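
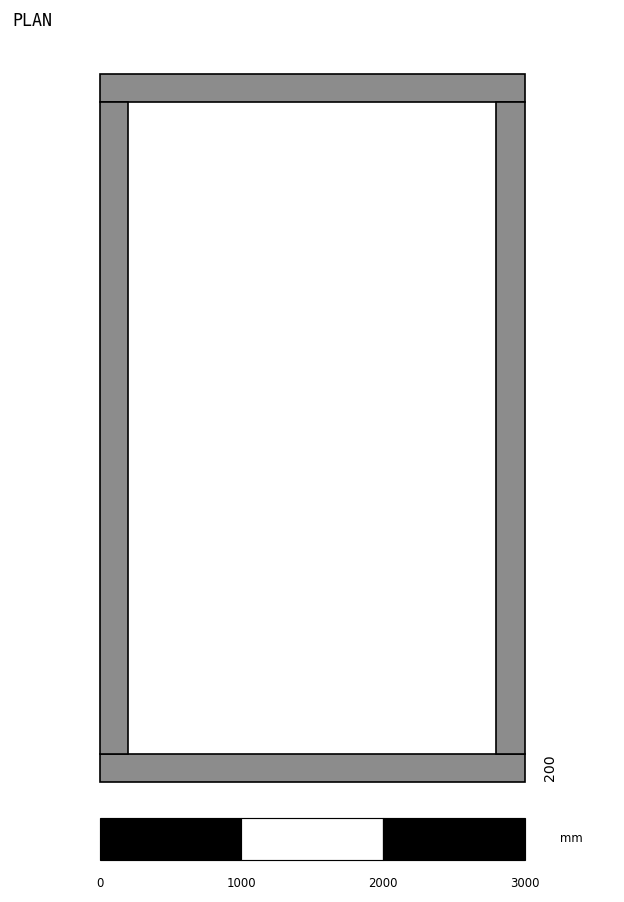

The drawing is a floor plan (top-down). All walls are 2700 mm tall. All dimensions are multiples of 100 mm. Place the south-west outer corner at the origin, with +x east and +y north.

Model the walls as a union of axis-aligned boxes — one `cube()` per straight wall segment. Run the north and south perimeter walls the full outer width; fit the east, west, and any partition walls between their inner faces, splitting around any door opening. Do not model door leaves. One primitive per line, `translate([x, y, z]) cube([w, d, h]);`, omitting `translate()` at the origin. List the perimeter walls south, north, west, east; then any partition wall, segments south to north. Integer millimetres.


cube([3000, 200, 2700]);
translate([0, 4800, 0]) cube([3000, 200, 2700]);
translate([0, 200, 0]) cube([200, 4600, 2700]);
translate([2800, 200, 0]) cube([200, 4600, 2700]);


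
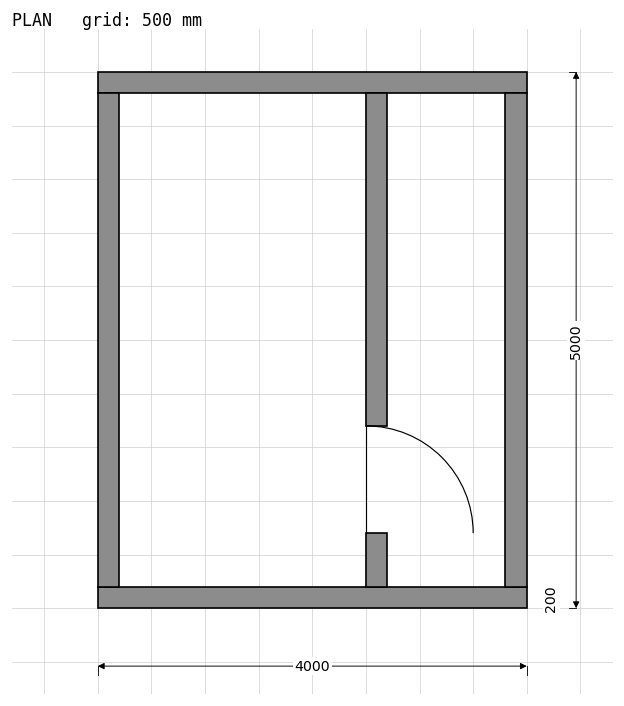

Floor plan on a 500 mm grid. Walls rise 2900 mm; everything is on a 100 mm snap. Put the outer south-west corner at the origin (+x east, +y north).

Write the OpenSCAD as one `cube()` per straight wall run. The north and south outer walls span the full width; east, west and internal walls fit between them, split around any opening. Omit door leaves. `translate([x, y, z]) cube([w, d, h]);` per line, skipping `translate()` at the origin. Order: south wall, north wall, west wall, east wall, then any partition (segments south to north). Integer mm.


cube([4000, 200, 2900]);
translate([0, 4800, 0]) cube([4000, 200, 2900]);
translate([0, 200, 0]) cube([200, 4600, 2900]);
translate([3800, 200, 0]) cube([200, 4600, 2900]);
translate([2500, 200, 0]) cube([200, 500, 2900]);
translate([2500, 1700, 0]) cube([200, 3100, 2900]);


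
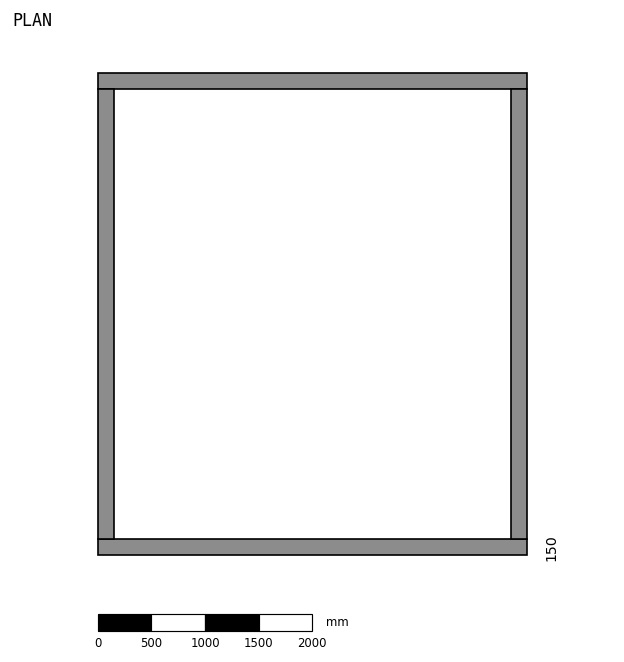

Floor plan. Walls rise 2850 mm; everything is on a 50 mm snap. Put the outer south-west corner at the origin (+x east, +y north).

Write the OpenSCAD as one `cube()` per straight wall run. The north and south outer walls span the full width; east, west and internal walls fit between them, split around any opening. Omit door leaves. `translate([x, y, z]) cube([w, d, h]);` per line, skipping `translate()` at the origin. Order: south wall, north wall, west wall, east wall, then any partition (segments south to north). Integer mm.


cube([4000, 150, 2850]);
translate([0, 4350, 0]) cube([4000, 150, 2850]);
translate([0, 150, 0]) cube([150, 4200, 2850]);
translate([3850, 150, 0]) cube([150, 4200, 2850]);


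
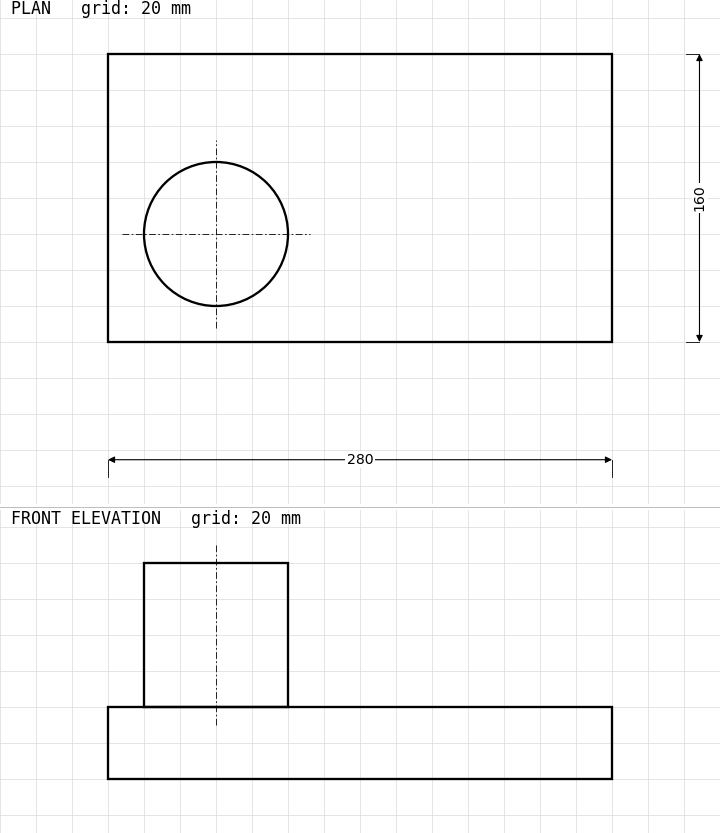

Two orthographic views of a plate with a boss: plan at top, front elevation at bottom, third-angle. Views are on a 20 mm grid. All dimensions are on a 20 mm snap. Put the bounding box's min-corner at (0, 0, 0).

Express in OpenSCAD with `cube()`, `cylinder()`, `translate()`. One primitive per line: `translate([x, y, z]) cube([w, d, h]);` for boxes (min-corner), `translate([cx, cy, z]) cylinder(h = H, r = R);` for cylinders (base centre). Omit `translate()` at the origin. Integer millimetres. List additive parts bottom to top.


cube([280, 160, 40]);
translate([60, 60, 40]) cylinder(h = 80, r = 40);


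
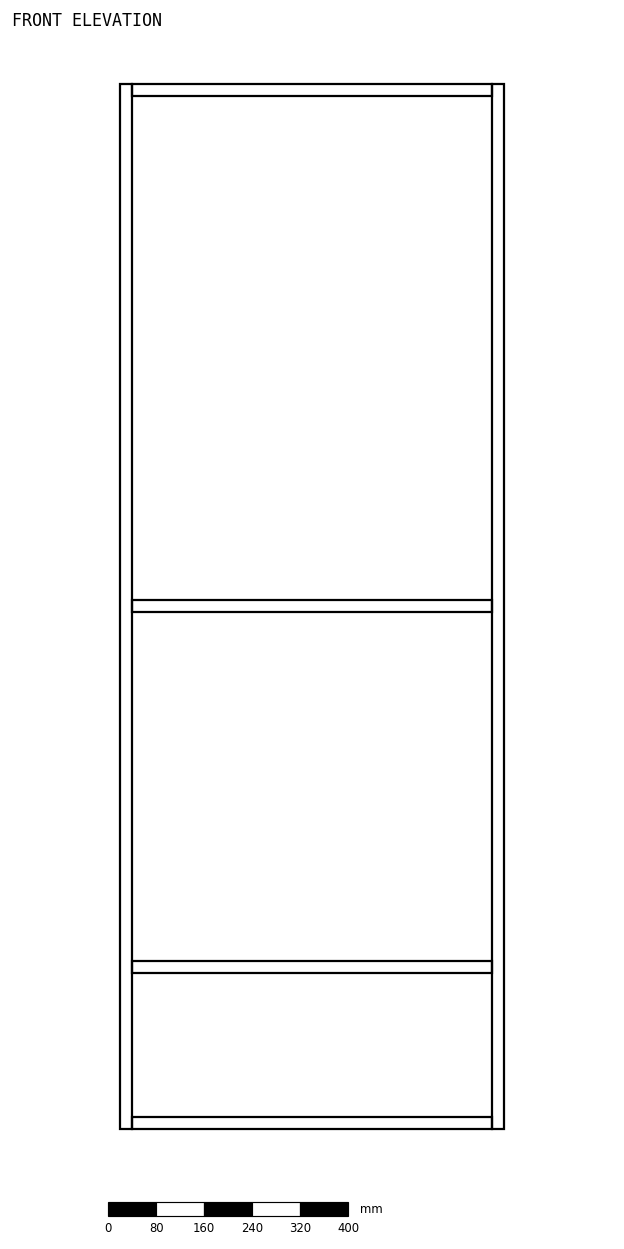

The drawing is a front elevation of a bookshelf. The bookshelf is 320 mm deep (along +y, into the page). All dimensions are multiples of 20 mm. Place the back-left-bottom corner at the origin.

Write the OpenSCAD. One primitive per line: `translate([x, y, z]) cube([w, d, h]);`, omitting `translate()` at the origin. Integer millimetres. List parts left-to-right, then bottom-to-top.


cube([20, 320, 1740]);
translate([20, 0, 0]) cube([600, 320, 20]);
translate([20, 0, 260]) cube([600, 320, 20]);
translate([20, 0, 860]) cube([600, 320, 20]);
translate([20, 0, 1720]) cube([600, 320, 20]);
translate([620, 0, 0]) cube([20, 320, 1740]);


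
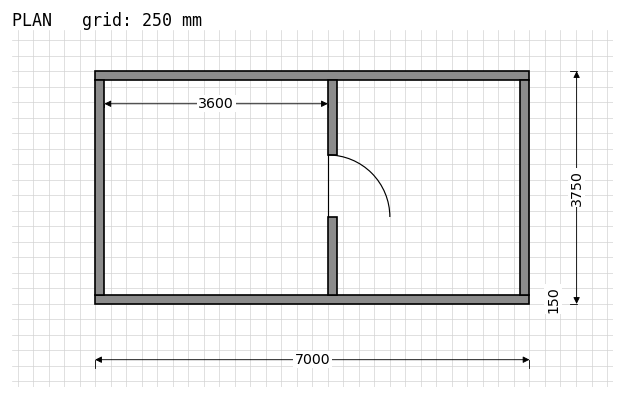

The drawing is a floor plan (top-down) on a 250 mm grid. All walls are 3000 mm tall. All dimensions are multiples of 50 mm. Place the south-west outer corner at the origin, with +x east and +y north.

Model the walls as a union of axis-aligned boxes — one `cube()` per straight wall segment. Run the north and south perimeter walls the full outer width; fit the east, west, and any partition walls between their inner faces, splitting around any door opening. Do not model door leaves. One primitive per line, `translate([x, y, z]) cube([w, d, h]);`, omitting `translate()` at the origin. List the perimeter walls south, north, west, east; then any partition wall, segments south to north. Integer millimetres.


cube([7000, 150, 3000]);
translate([0, 3600, 0]) cube([7000, 150, 3000]);
translate([0, 150, 0]) cube([150, 3450, 3000]);
translate([6850, 150, 0]) cube([150, 3450, 3000]);
translate([3750, 150, 0]) cube([150, 1250, 3000]);
translate([3750, 2400, 0]) cube([150, 1200, 3000]);


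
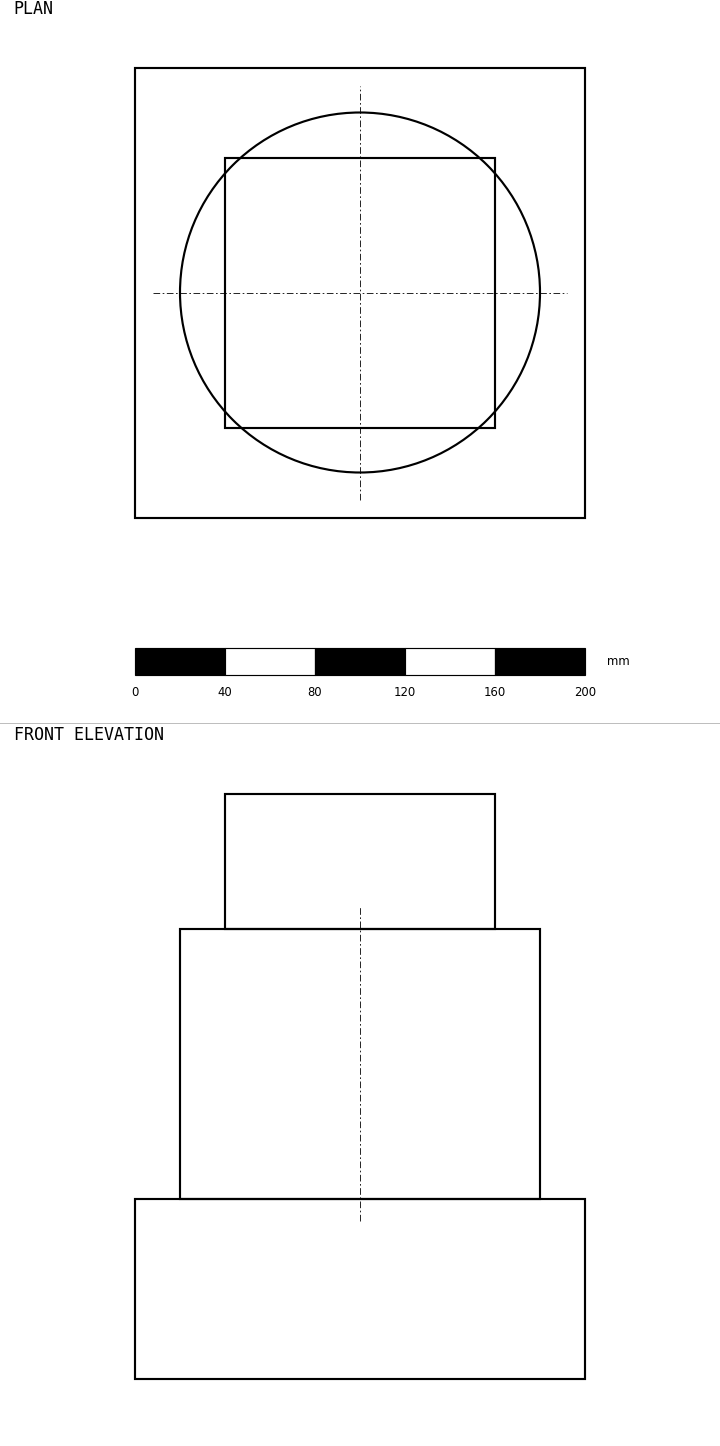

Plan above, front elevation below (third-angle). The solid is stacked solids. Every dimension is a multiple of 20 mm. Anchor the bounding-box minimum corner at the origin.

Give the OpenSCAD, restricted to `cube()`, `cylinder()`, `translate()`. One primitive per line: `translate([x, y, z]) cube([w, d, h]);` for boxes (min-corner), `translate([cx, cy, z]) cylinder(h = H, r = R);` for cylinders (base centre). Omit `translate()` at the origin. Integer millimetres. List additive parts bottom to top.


cube([200, 200, 80]);
translate([100, 100, 80]) cylinder(h = 120, r = 80);
translate([40, 40, 200]) cube([120, 120, 60]);


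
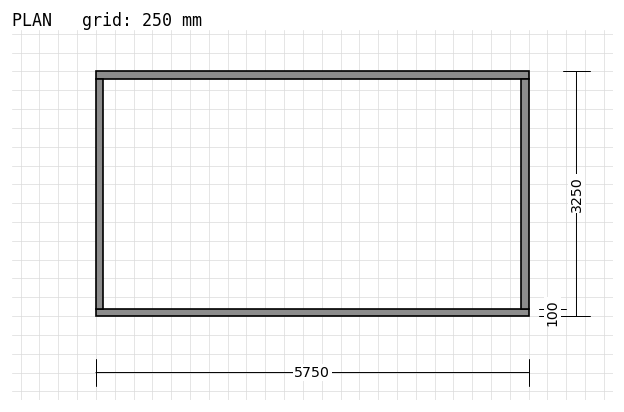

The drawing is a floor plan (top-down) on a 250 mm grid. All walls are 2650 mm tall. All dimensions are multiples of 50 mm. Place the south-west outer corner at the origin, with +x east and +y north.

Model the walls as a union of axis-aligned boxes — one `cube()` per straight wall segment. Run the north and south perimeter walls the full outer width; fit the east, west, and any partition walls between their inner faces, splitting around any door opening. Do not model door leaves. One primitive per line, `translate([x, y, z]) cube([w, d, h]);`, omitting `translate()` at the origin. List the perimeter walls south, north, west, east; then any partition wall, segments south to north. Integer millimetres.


cube([5750, 100, 2650]);
translate([0, 3150, 0]) cube([5750, 100, 2650]);
translate([0, 100, 0]) cube([100, 3050, 2650]);
translate([5650, 100, 0]) cube([100, 3050, 2650]);


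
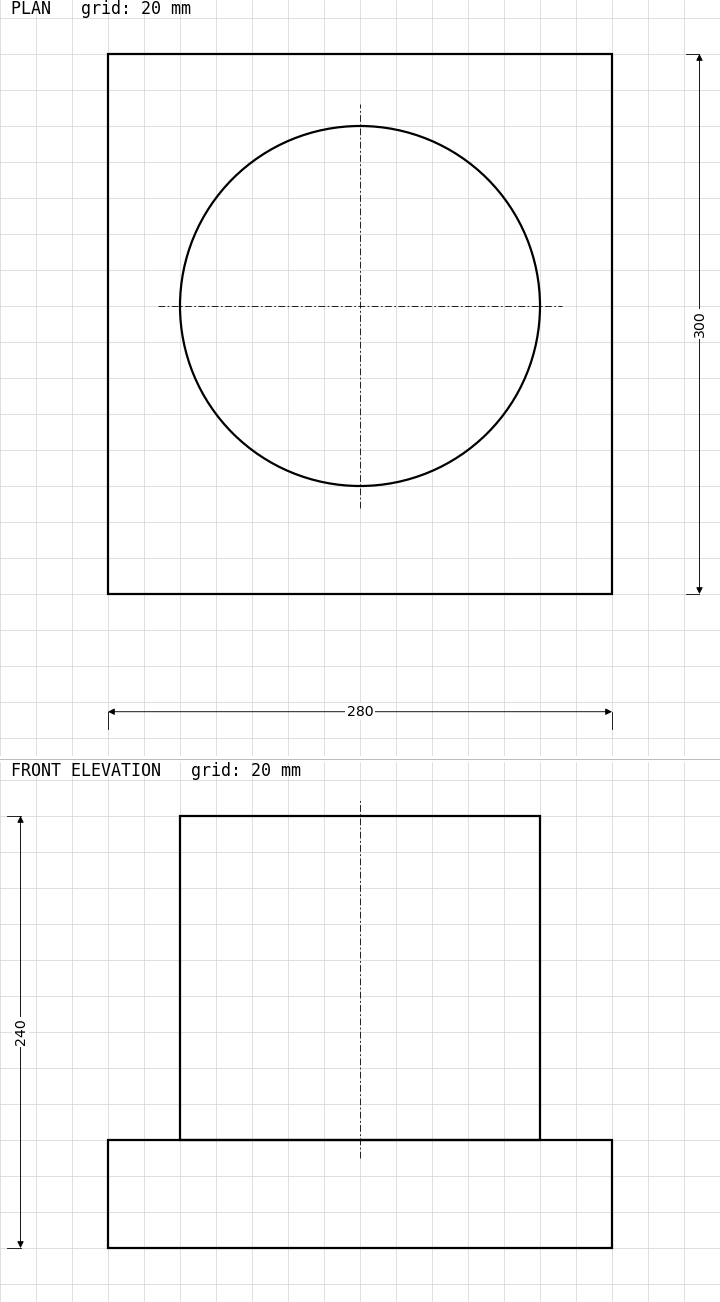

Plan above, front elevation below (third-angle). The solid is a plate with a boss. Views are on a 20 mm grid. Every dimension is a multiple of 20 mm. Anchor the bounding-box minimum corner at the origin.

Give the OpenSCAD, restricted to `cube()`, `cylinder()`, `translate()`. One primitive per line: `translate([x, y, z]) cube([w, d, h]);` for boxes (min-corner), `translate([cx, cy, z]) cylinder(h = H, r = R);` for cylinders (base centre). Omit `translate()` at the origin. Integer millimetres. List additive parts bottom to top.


cube([280, 300, 60]);
translate([140, 160, 60]) cylinder(h = 180, r = 100);


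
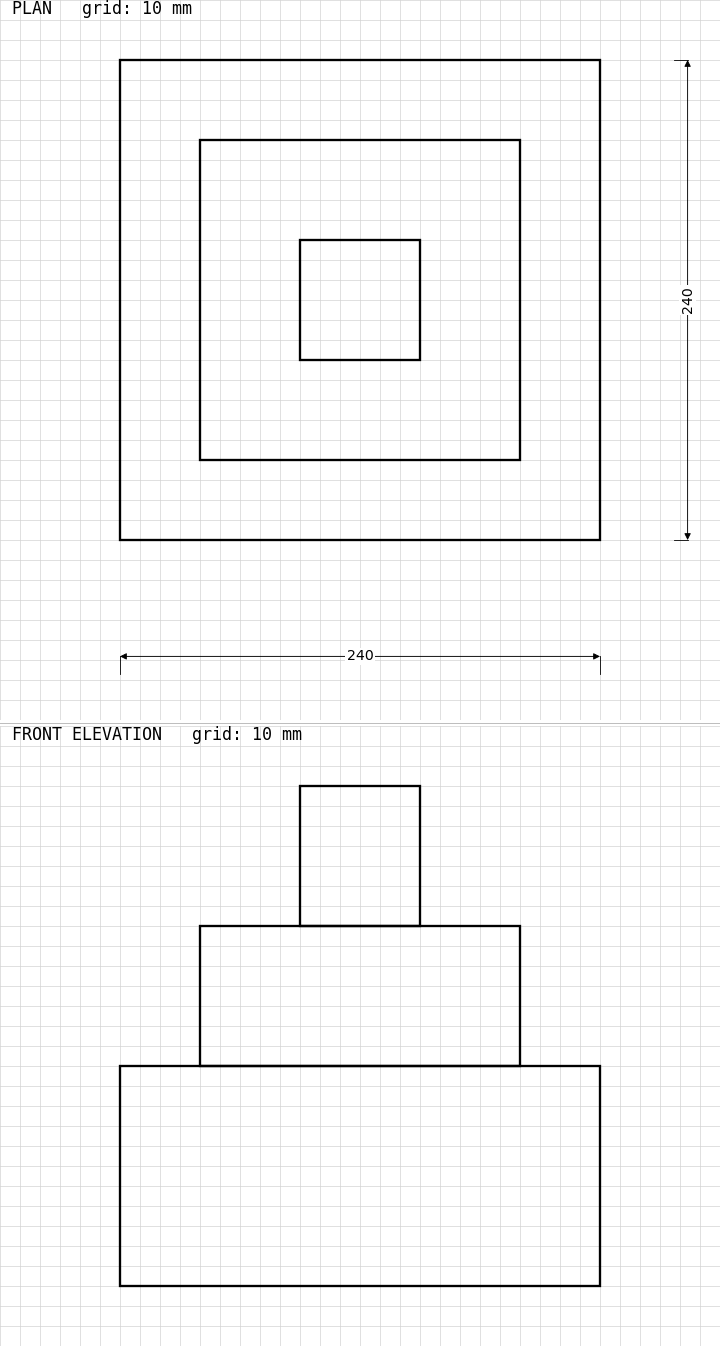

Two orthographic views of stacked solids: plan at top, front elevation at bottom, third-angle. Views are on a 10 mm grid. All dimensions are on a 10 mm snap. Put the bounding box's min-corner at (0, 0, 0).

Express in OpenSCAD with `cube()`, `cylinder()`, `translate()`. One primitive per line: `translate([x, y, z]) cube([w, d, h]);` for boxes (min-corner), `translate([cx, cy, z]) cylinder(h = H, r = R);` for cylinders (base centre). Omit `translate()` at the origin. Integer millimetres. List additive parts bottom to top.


cube([240, 240, 110]);
translate([40, 40, 110]) cube([160, 160, 70]);
translate([90, 90, 180]) cube([60, 60, 70]);


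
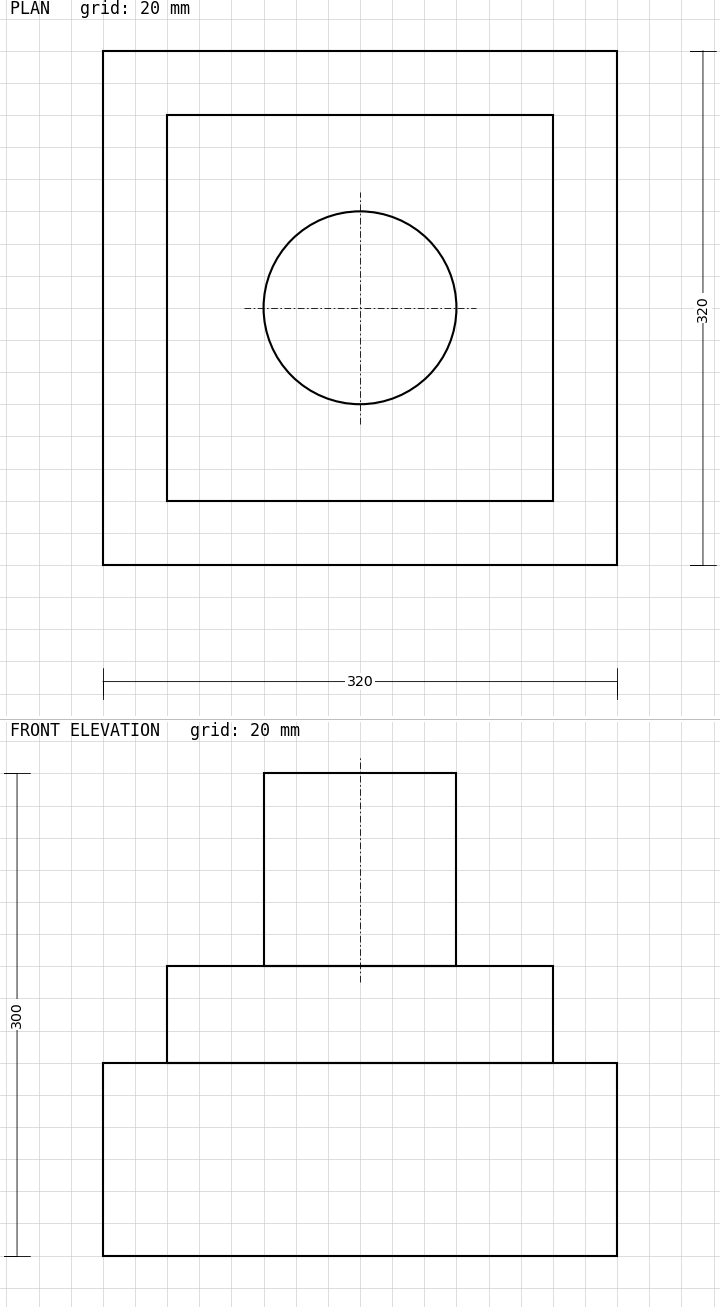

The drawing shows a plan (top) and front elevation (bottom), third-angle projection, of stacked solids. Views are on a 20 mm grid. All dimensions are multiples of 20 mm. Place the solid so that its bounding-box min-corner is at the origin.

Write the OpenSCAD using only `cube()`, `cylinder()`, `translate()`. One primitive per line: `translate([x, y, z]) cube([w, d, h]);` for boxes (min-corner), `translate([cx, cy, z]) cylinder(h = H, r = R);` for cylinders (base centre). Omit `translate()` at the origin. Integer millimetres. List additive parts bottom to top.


cube([320, 320, 120]);
translate([40, 40, 120]) cube([240, 240, 60]);
translate([160, 160, 180]) cylinder(h = 120, r = 60);


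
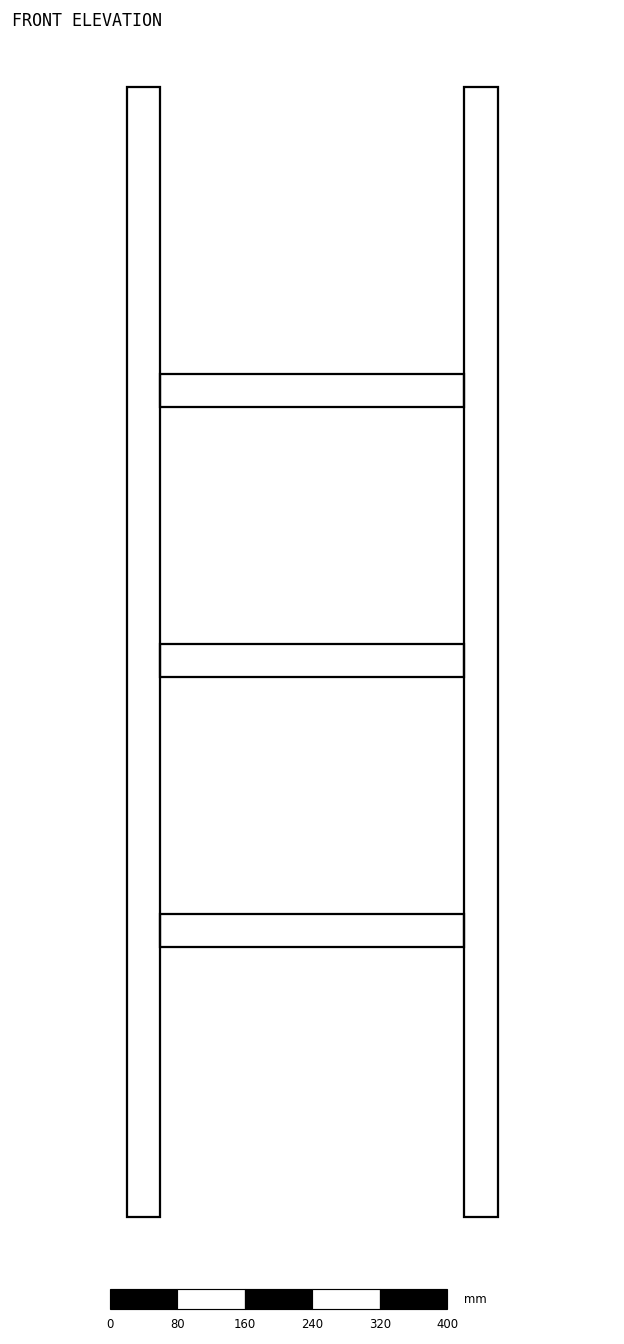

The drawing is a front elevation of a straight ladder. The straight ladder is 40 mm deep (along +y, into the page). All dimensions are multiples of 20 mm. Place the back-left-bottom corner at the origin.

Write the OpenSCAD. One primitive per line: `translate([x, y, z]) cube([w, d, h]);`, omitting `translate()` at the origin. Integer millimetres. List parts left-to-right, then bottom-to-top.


cube([40, 40, 1340]);
translate([40, 0, 320]) cube([360, 40, 40]);
translate([40, 0, 640]) cube([360, 40, 40]);
translate([40, 0, 960]) cube([360, 40, 40]);
translate([400, 0, 0]) cube([40, 40, 1340]);


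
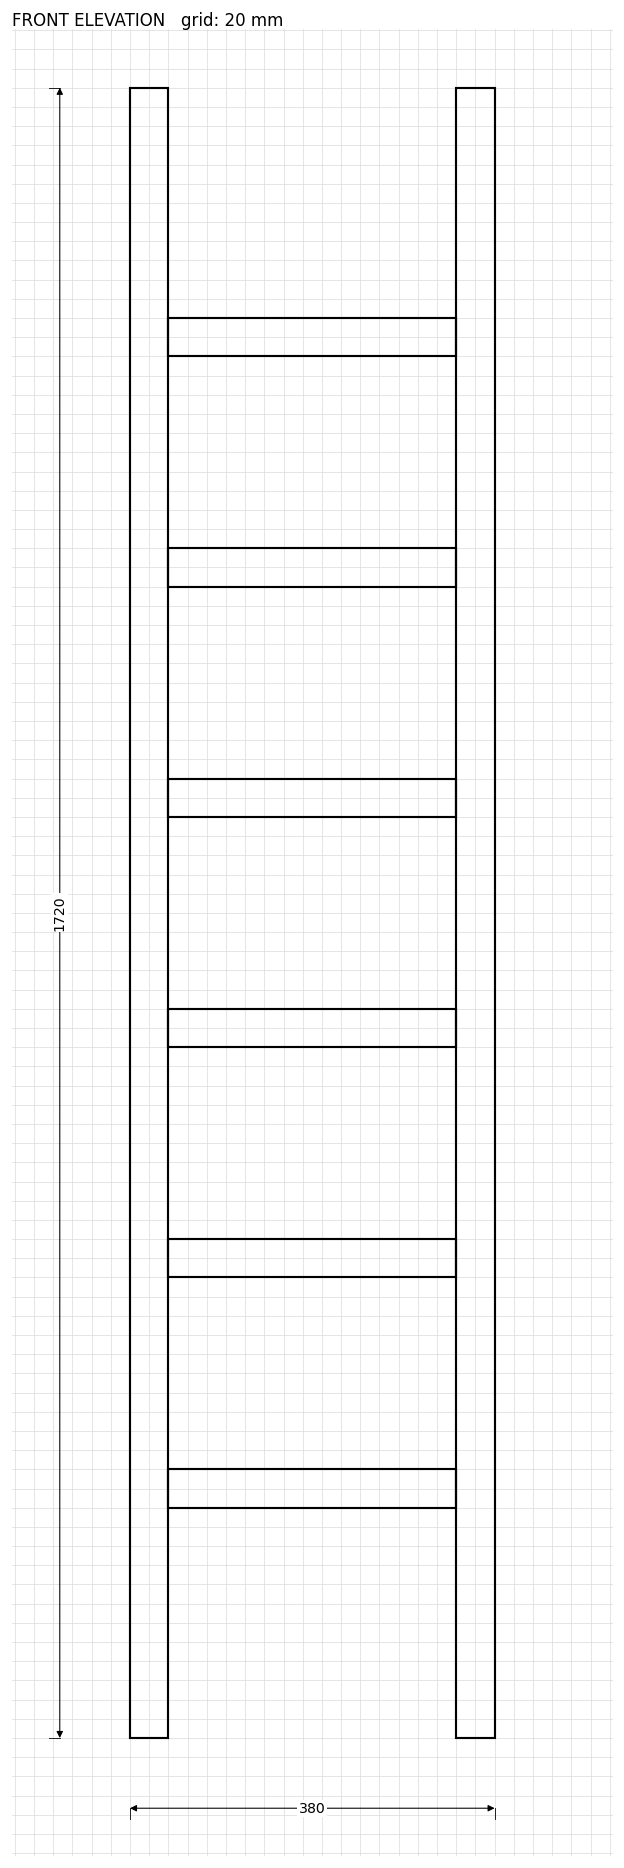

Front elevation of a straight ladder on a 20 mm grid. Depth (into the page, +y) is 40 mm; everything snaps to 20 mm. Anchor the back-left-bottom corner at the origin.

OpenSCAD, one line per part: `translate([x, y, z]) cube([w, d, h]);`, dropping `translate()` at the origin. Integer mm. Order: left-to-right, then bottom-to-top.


cube([40, 40, 1720]);
translate([40, 0, 240]) cube([300, 40, 40]);
translate([40, 0, 480]) cube([300, 40, 40]);
translate([40, 0, 720]) cube([300, 40, 40]);
translate([40, 0, 960]) cube([300, 40, 40]);
translate([40, 0, 1200]) cube([300, 40, 40]);
translate([40, 0, 1440]) cube([300, 40, 40]);
translate([340, 0, 0]) cube([40, 40, 1720]);


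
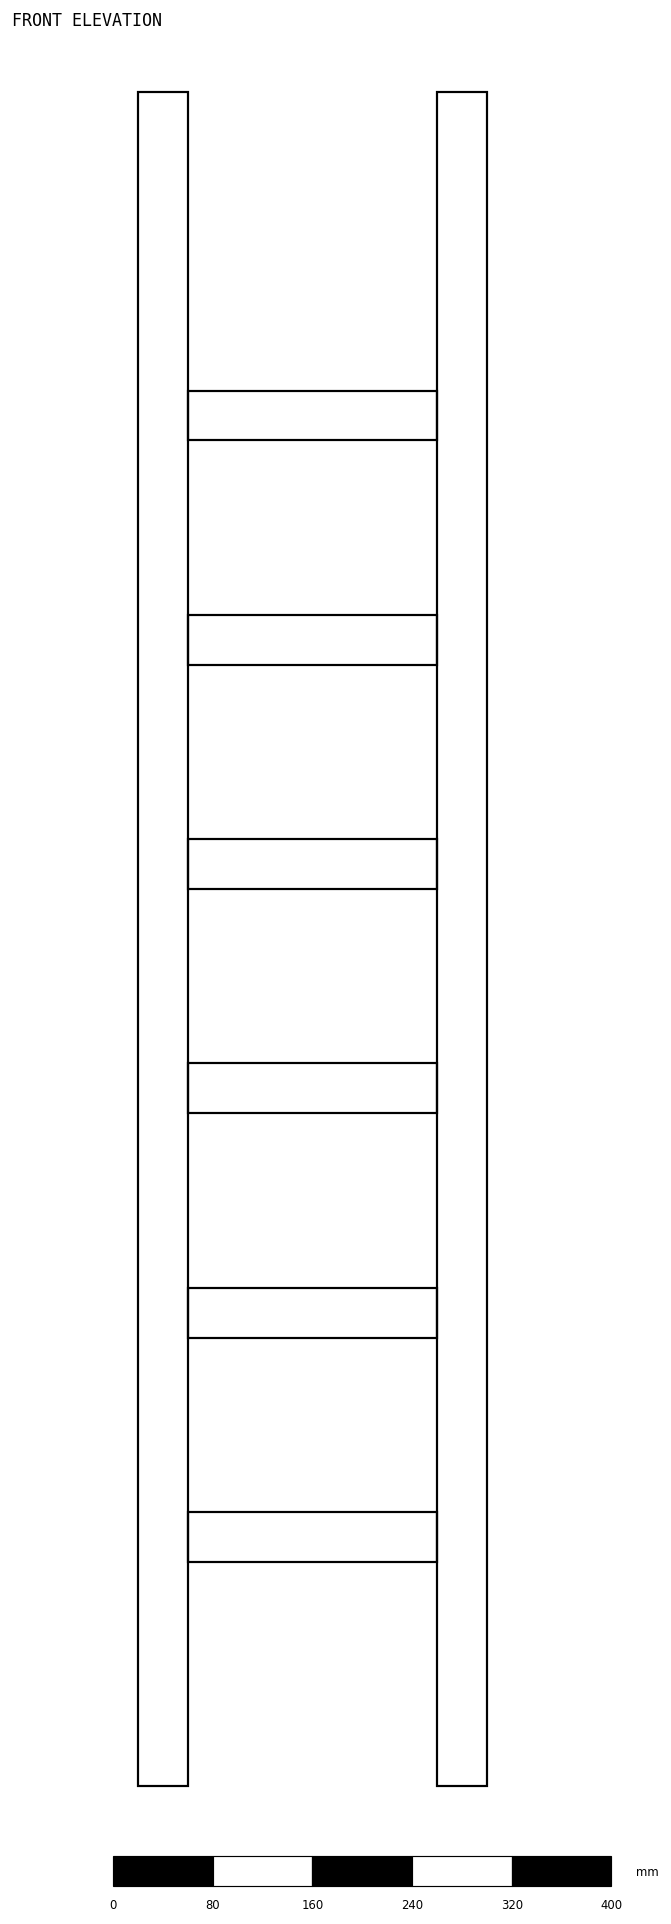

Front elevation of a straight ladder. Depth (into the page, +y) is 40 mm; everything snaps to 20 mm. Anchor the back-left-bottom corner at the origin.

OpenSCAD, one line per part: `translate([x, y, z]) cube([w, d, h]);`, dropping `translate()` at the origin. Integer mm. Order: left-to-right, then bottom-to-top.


cube([40, 40, 1360]);
translate([40, 0, 180]) cube([200, 40, 40]);
translate([40, 0, 360]) cube([200, 40, 40]);
translate([40, 0, 540]) cube([200, 40, 40]);
translate([40, 0, 720]) cube([200, 40, 40]);
translate([40, 0, 900]) cube([200, 40, 40]);
translate([40, 0, 1080]) cube([200, 40, 40]);
translate([240, 0, 0]) cube([40, 40, 1360]);


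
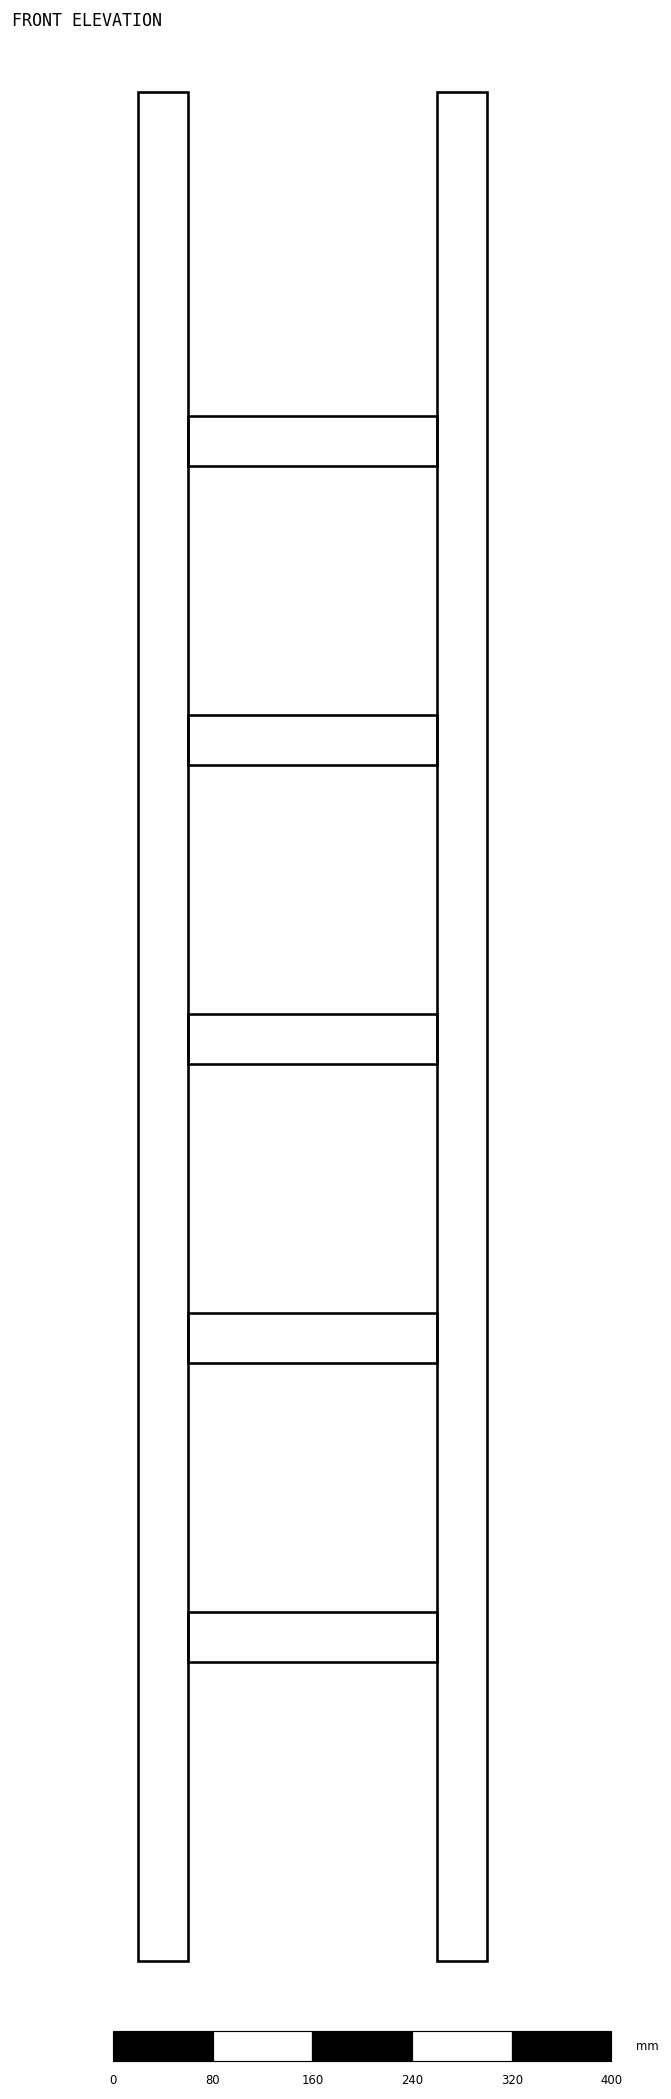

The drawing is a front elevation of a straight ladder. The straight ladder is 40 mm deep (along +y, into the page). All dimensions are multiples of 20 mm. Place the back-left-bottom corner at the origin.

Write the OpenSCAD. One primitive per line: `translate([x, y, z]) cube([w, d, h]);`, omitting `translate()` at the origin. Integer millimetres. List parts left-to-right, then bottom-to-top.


cube([40, 40, 1500]);
translate([40, 0, 240]) cube([200, 40, 40]);
translate([40, 0, 480]) cube([200, 40, 40]);
translate([40, 0, 720]) cube([200, 40, 40]);
translate([40, 0, 960]) cube([200, 40, 40]);
translate([40, 0, 1200]) cube([200, 40, 40]);
translate([240, 0, 0]) cube([40, 40, 1500]);


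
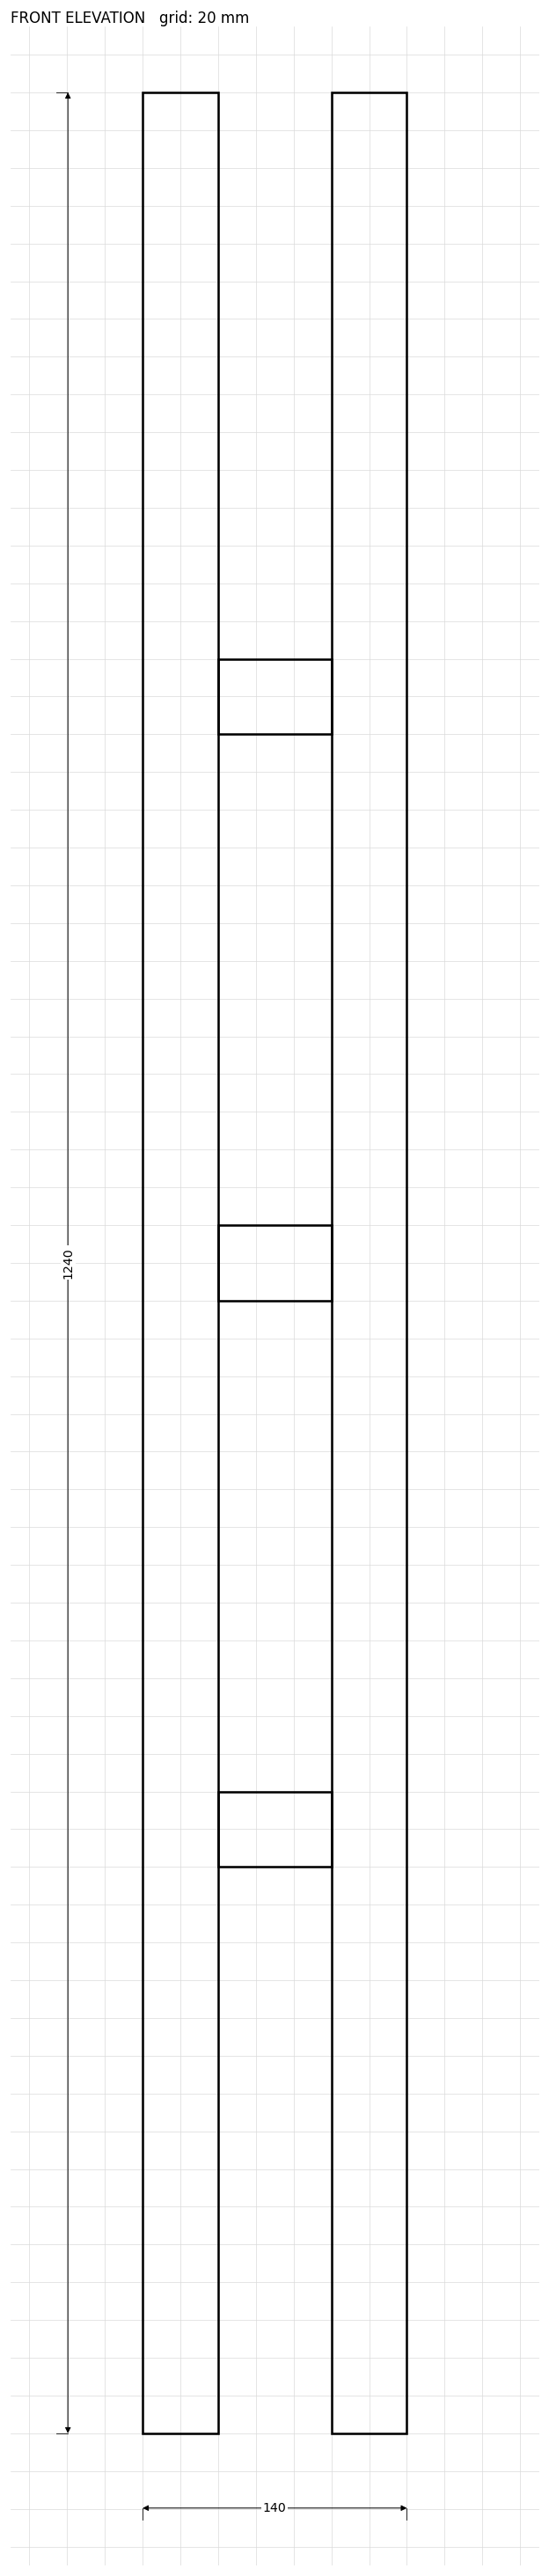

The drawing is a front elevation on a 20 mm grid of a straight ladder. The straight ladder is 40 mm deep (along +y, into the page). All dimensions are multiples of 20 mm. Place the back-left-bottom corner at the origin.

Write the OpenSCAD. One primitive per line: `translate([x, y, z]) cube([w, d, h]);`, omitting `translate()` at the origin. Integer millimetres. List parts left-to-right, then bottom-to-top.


cube([40, 40, 1240]);
translate([40, 0, 300]) cube([60, 40, 40]);
translate([40, 0, 600]) cube([60, 40, 40]);
translate([40, 0, 900]) cube([60, 40, 40]);
translate([100, 0, 0]) cube([40, 40, 1240]);


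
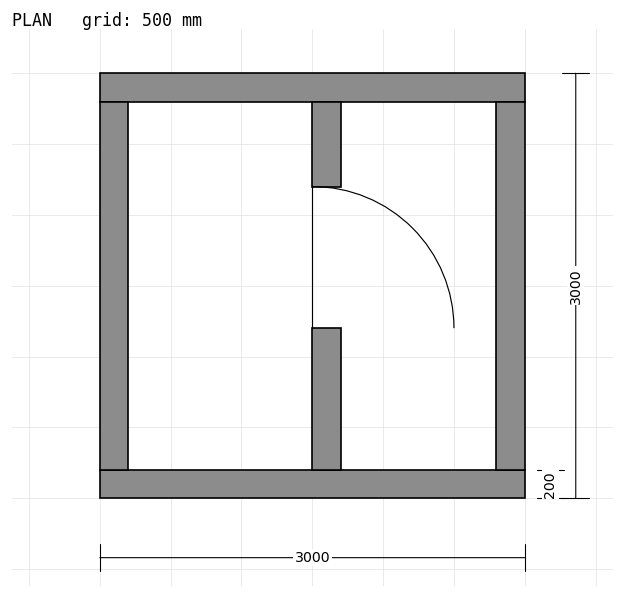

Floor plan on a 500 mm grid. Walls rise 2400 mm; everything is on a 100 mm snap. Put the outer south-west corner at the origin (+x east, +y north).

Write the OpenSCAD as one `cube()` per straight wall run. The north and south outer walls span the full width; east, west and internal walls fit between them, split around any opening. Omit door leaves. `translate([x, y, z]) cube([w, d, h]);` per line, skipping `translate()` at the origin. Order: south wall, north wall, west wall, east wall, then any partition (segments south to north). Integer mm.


cube([3000, 200, 2400]);
translate([0, 2800, 0]) cube([3000, 200, 2400]);
translate([0, 200, 0]) cube([200, 2600, 2400]);
translate([2800, 200, 0]) cube([200, 2600, 2400]);
translate([1500, 200, 0]) cube([200, 1000, 2400]);
translate([1500, 2200, 0]) cube([200, 600, 2400]);


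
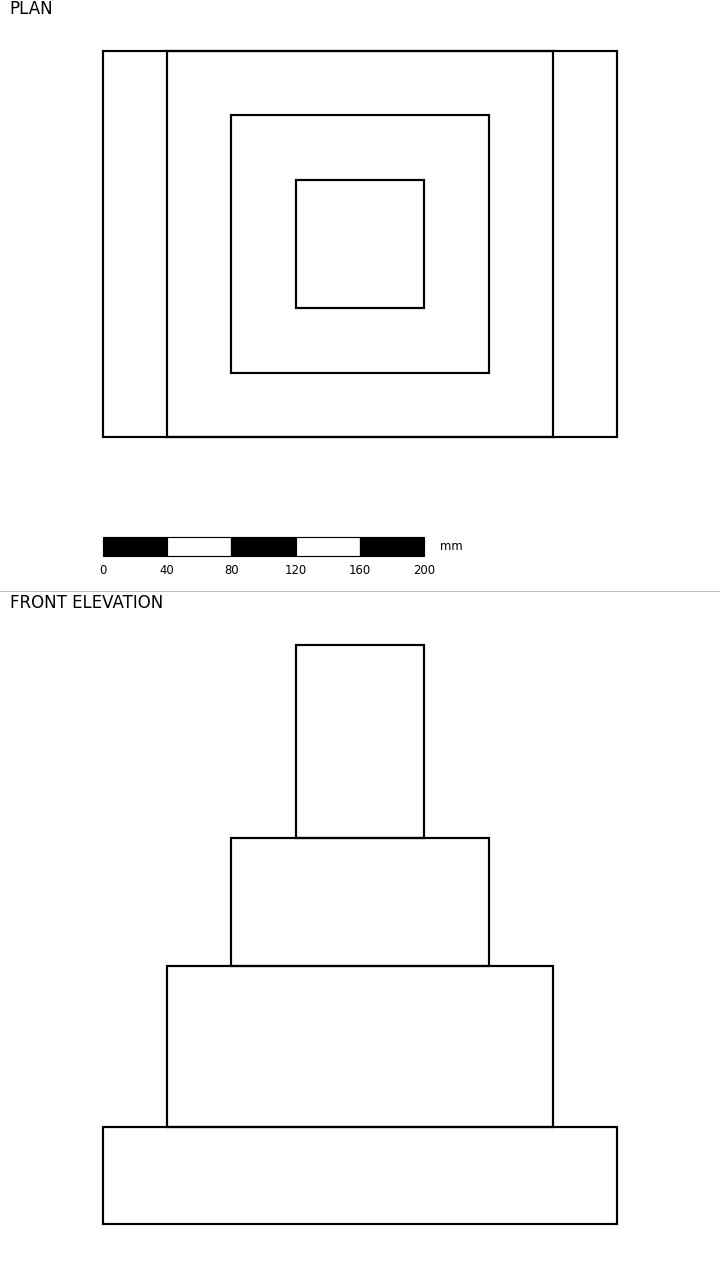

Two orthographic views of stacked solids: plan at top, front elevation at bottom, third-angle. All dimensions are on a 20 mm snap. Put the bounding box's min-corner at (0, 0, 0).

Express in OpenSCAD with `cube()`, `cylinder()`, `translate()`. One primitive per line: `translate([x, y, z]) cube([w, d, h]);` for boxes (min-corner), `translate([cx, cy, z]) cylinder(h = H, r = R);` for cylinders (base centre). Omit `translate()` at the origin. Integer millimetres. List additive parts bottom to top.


cube([320, 240, 60]);
translate([40, 0, 60]) cube([240, 240, 100]);
translate([80, 40, 160]) cube([160, 160, 80]);
translate([120, 80, 240]) cube([80, 80, 120]);


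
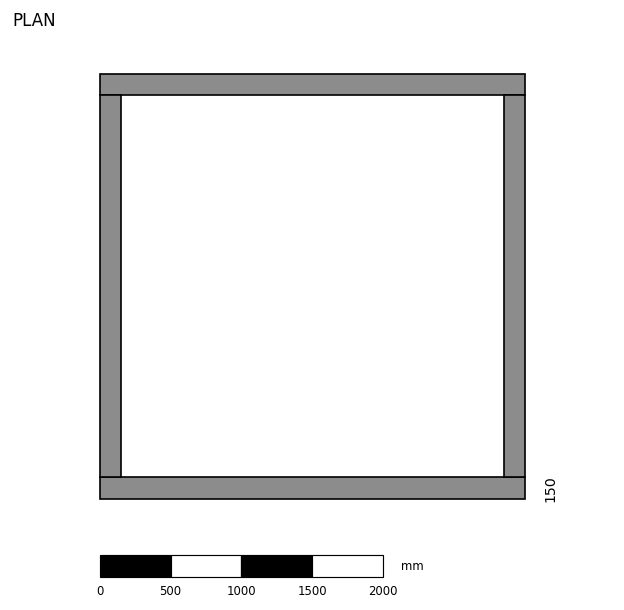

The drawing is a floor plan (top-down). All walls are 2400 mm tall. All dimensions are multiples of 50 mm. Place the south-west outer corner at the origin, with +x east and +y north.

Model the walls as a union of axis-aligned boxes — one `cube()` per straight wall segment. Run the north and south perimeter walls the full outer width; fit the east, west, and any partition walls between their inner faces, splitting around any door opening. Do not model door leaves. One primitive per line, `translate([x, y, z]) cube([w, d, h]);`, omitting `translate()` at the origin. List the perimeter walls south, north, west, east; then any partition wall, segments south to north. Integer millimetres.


cube([3000, 150, 2400]);
translate([0, 2850, 0]) cube([3000, 150, 2400]);
translate([0, 150, 0]) cube([150, 2700, 2400]);
translate([2850, 150, 0]) cube([150, 2700, 2400]);


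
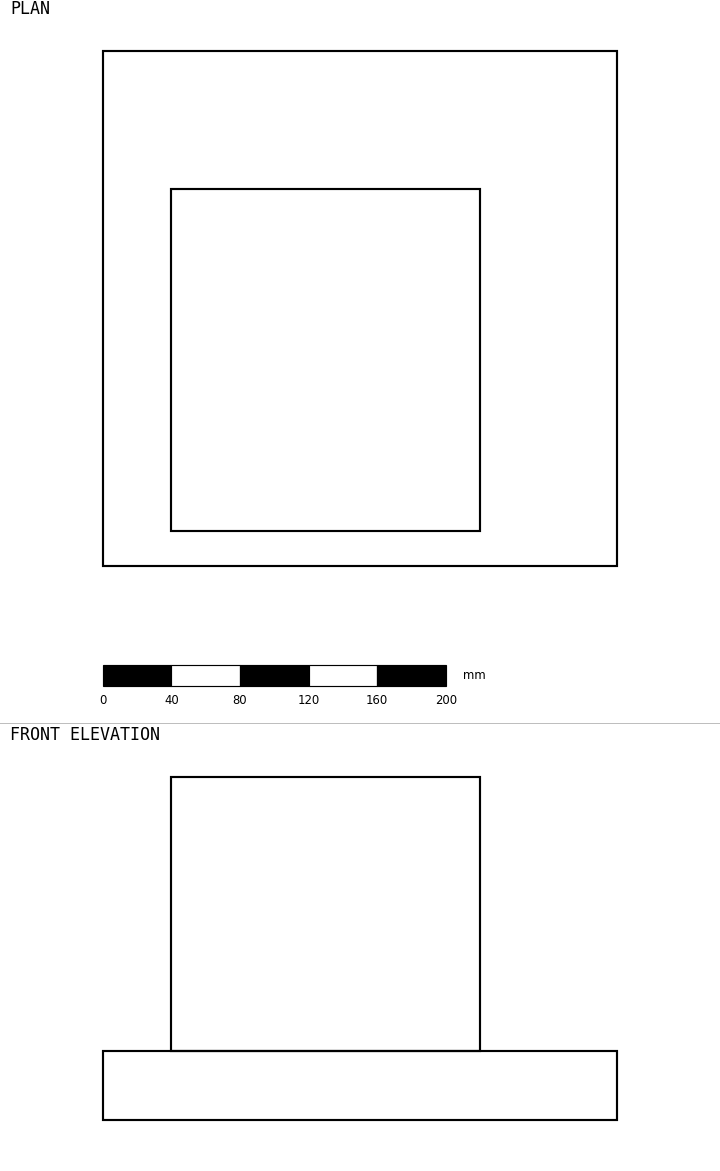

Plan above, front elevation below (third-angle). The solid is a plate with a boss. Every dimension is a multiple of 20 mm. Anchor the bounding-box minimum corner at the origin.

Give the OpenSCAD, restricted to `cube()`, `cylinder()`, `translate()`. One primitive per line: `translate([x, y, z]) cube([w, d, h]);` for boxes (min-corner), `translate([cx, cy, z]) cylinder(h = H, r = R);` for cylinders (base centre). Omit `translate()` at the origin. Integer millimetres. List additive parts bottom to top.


cube([300, 300, 40]);
translate([40, 20, 40]) cube([180, 200, 160]);


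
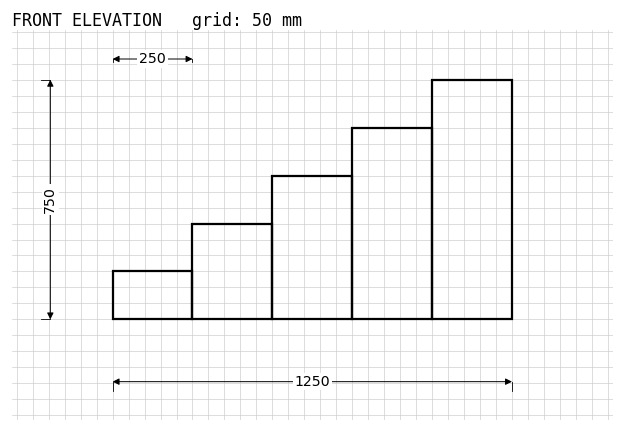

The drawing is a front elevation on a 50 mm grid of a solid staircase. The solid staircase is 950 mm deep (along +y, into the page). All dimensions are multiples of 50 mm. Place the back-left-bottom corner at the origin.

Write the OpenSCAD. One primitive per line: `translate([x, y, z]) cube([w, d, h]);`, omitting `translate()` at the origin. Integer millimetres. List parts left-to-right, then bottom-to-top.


cube([250, 950, 150]);
translate([250, 0, 0]) cube([250, 950, 300]);
translate([500, 0, 0]) cube([250, 950, 450]);
translate([750, 0, 0]) cube([250, 950, 600]);
translate([1000, 0, 0]) cube([250, 950, 750]);


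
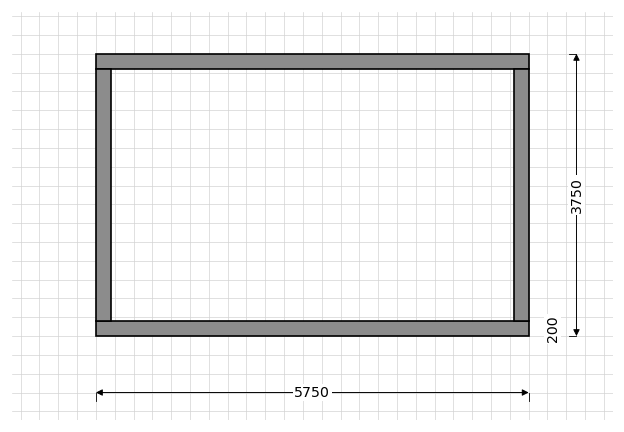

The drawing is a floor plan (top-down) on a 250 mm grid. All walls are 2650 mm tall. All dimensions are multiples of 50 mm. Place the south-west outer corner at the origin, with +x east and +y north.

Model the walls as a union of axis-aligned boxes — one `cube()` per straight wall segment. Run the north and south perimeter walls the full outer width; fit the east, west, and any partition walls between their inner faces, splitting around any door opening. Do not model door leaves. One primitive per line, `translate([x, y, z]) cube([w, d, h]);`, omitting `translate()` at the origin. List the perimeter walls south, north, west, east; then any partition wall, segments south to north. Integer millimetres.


cube([5750, 200, 2650]);
translate([0, 3550, 0]) cube([5750, 200, 2650]);
translate([0, 200, 0]) cube([200, 3350, 2650]);
translate([5550, 200, 0]) cube([200, 3350, 2650]);


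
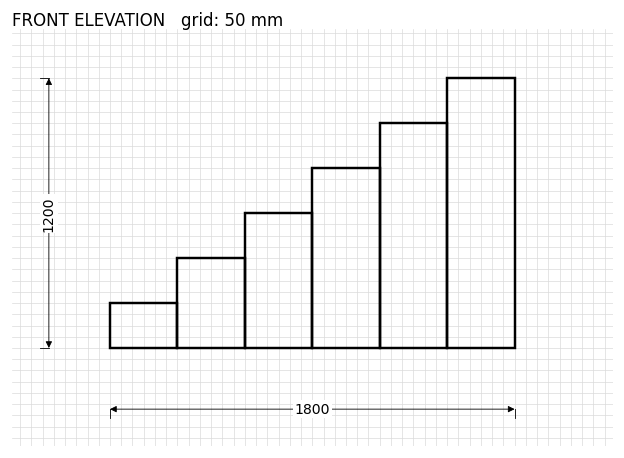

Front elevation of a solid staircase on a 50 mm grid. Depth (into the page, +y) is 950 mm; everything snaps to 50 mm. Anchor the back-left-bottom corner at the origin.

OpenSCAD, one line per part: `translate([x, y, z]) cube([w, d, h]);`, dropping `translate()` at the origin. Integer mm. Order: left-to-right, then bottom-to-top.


cube([300, 950, 200]);
translate([300, 0, 0]) cube([300, 950, 400]);
translate([600, 0, 0]) cube([300, 950, 600]);
translate([900, 0, 0]) cube([300, 950, 800]);
translate([1200, 0, 0]) cube([300, 950, 1000]);
translate([1500, 0, 0]) cube([300, 950, 1200]);


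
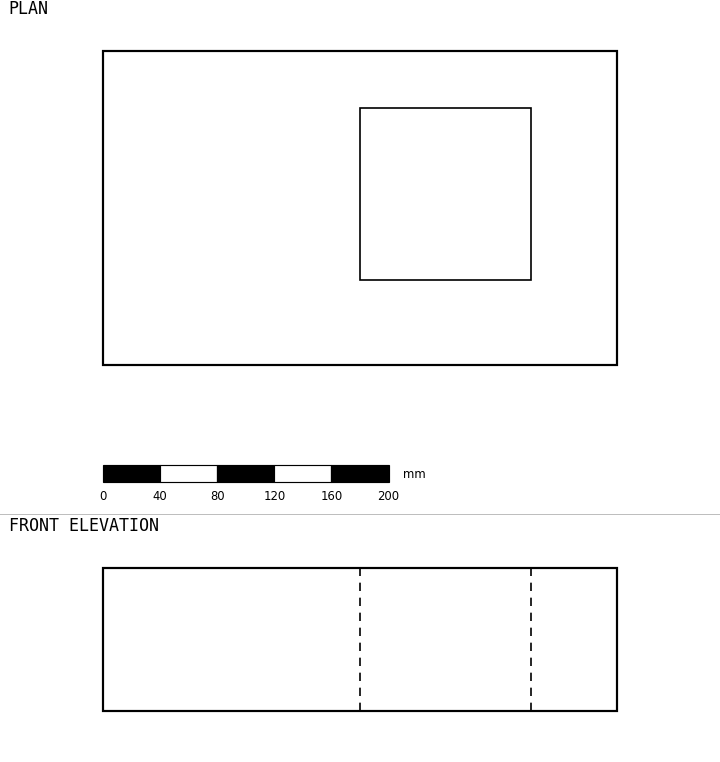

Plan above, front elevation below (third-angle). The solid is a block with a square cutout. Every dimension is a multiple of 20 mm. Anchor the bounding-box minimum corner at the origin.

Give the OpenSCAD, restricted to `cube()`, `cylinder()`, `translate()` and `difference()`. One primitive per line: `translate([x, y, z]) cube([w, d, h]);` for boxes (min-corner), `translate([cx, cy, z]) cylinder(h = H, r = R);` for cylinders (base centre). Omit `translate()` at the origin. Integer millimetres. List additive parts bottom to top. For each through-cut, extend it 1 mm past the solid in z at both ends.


difference() {
  cube([360, 220, 100]);
  translate([180, 60, -1]) cube([120, 120, 102]);
}


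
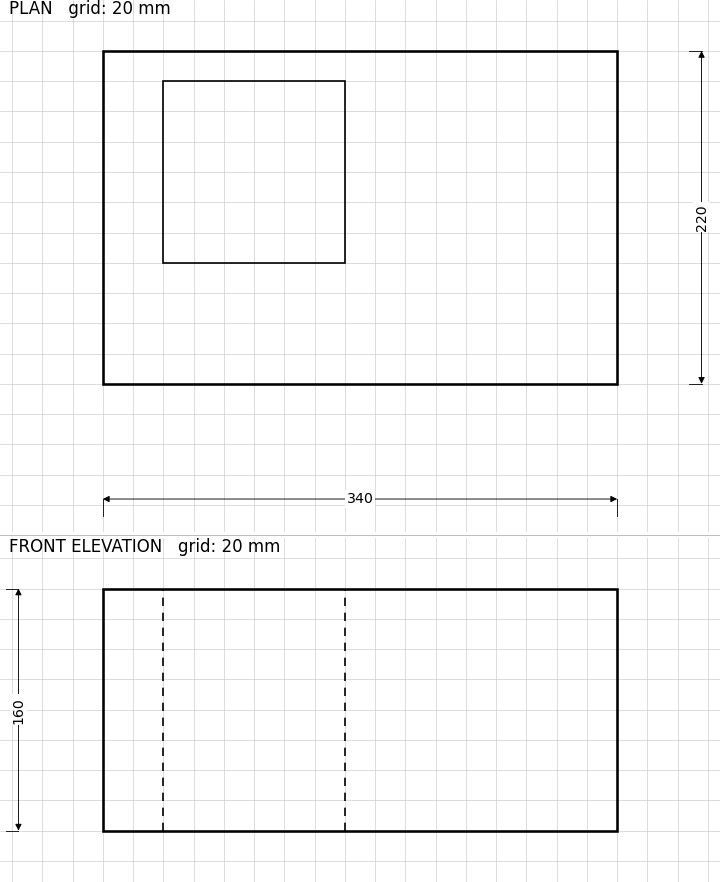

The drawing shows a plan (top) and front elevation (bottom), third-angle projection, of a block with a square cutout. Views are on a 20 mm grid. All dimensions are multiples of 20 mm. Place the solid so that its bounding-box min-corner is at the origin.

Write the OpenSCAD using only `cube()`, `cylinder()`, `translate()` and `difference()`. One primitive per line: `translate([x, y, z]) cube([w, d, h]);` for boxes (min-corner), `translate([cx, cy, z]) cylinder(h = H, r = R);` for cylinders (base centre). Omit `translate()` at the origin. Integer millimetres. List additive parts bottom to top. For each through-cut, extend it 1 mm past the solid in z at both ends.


difference() {
  cube([340, 220, 160]);
  translate([40, 80, -1]) cube([120, 120, 162]);
}


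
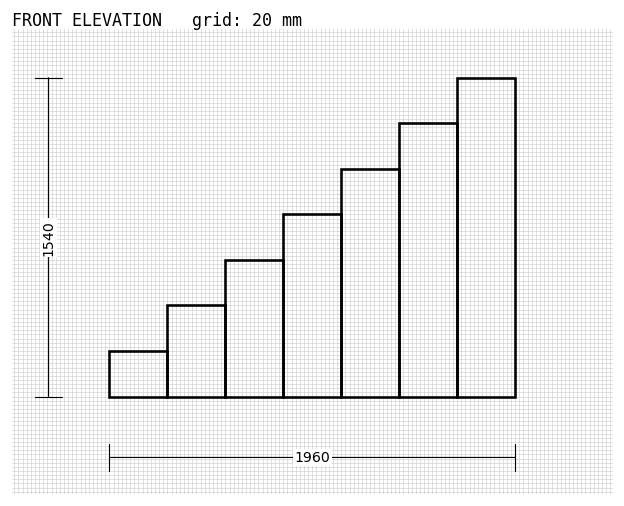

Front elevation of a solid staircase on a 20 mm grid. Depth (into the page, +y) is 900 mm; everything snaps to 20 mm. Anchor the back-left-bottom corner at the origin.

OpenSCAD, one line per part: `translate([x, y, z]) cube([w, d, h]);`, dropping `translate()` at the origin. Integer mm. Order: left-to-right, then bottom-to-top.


cube([280, 900, 220]);
translate([280, 0, 0]) cube([280, 900, 440]);
translate([560, 0, 0]) cube([280, 900, 660]);
translate([840, 0, 0]) cube([280, 900, 880]);
translate([1120, 0, 0]) cube([280, 900, 1100]);
translate([1400, 0, 0]) cube([280, 900, 1320]);
translate([1680, 0, 0]) cube([280, 900, 1540]);


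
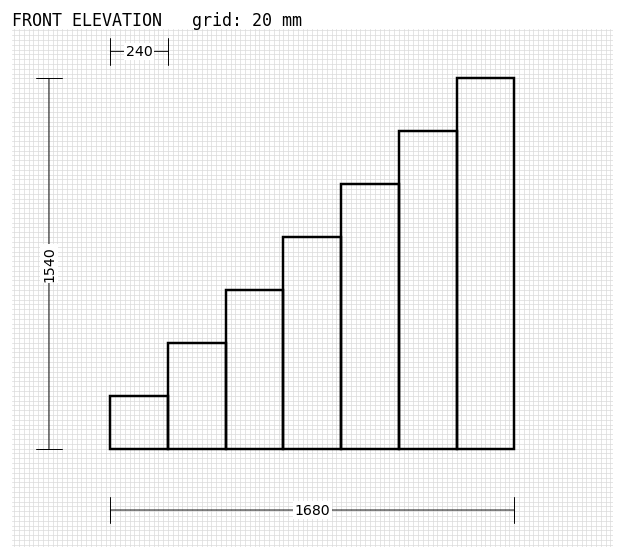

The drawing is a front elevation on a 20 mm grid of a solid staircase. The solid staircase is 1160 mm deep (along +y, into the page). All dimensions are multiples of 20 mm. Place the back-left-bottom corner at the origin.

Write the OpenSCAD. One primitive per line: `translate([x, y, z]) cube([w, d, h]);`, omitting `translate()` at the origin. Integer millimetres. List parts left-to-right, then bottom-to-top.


cube([240, 1160, 220]);
translate([240, 0, 0]) cube([240, 1160, 440]);
translate([480, 0, 0]) cube([240, 1160, 660]);
translate([720, 0, 0]) cube([240, 1160, 880]);
translate([960, 0, 0]) cube([240, 1160, 1100]);
translate([1200, 0, 0]) cube([240, 1160, 1320]);
translate([1440, 0, 0]) cube([240, 1160, 1540]);


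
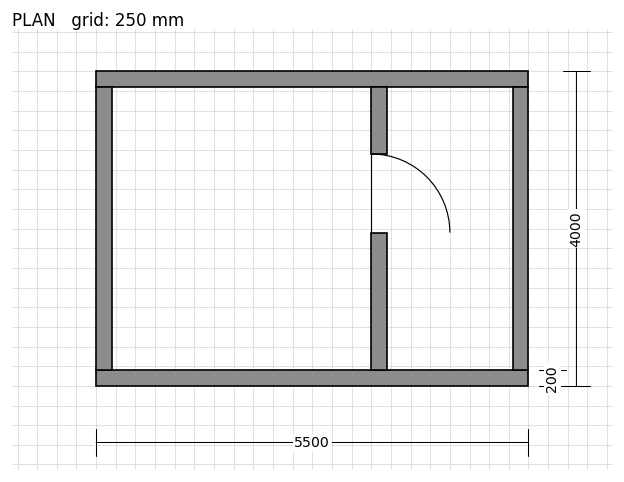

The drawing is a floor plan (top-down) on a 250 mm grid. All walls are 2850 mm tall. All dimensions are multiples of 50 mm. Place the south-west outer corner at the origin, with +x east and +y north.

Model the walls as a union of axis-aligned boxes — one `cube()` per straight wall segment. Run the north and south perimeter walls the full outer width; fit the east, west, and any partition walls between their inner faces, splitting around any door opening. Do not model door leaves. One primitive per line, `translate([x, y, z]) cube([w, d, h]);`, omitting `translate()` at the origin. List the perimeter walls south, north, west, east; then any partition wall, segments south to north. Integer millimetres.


cube([5500, 200, 2850]);
translate([0, 3800, 0]) cube([5500, 200, 2850]);
translate([0, 200, 0]) cube([200, 3600, 2850]);
translate([5300, 200, 0]) cube([200, 3600, 2850]);
translate([3500, 200, 0]) cube([200, 1750, 2850]);
translate([3500, 2950, 0]) cube([200, 850, 2850]);


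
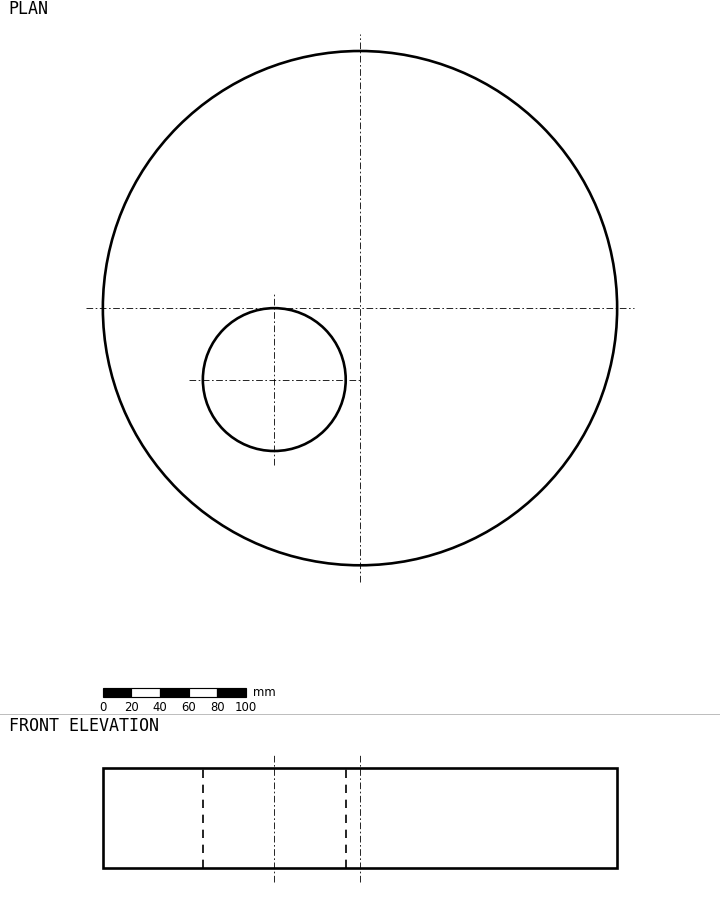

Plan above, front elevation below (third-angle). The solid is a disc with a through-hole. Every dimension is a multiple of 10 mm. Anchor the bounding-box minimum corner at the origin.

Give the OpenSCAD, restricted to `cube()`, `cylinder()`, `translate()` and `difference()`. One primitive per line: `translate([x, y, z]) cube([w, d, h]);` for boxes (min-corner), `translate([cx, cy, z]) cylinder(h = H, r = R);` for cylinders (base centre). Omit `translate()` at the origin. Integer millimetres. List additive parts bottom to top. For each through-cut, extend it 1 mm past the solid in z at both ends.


difference() {
  translate([180, 180, 0]) cylinder(h = 70, r = 180);
  translate([120, 130, -1]) cylinder(h = 72, r = 50);
}


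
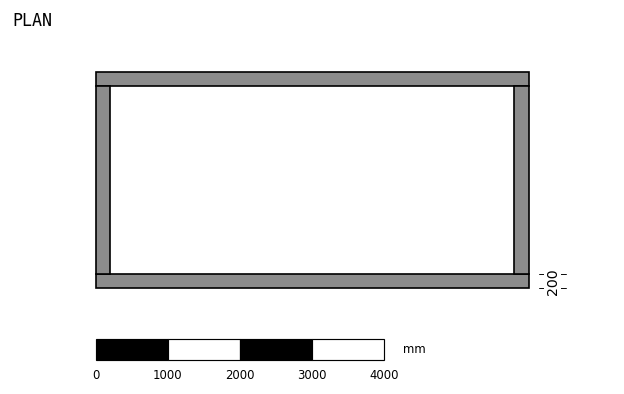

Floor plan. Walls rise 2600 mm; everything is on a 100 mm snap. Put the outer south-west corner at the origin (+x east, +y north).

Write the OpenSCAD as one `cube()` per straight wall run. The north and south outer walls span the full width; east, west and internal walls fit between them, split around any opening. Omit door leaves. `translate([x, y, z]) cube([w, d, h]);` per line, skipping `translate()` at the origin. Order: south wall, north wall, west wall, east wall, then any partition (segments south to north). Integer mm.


cube([6000, 200, 2600]);
translate([0, 2800, 0]) cube([6000, 200, 2600]);
translate([0, 200, 0]) cube([200, 2600, 2600]);
translate([5800, 200, 0]) cube([200, 2600, 2600]);


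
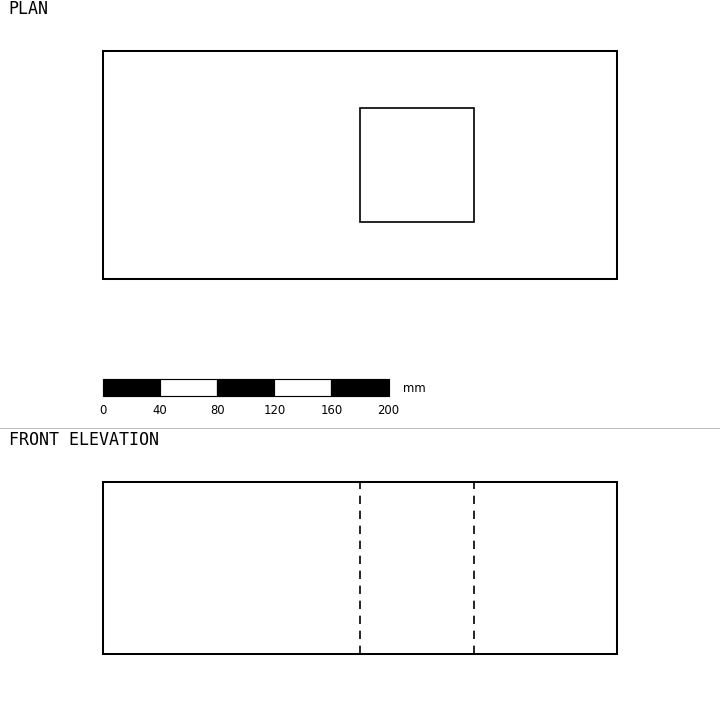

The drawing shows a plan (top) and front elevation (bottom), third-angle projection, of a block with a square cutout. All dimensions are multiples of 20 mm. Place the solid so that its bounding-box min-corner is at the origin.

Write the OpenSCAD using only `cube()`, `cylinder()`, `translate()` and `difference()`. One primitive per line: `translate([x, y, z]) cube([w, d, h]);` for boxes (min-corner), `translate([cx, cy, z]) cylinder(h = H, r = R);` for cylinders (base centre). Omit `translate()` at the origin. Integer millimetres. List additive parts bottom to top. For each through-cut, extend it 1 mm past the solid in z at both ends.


difference() {
  cube([360, 160, 120]);
  translate([180, 40, -1]) cube([80, 80, 122]);
}


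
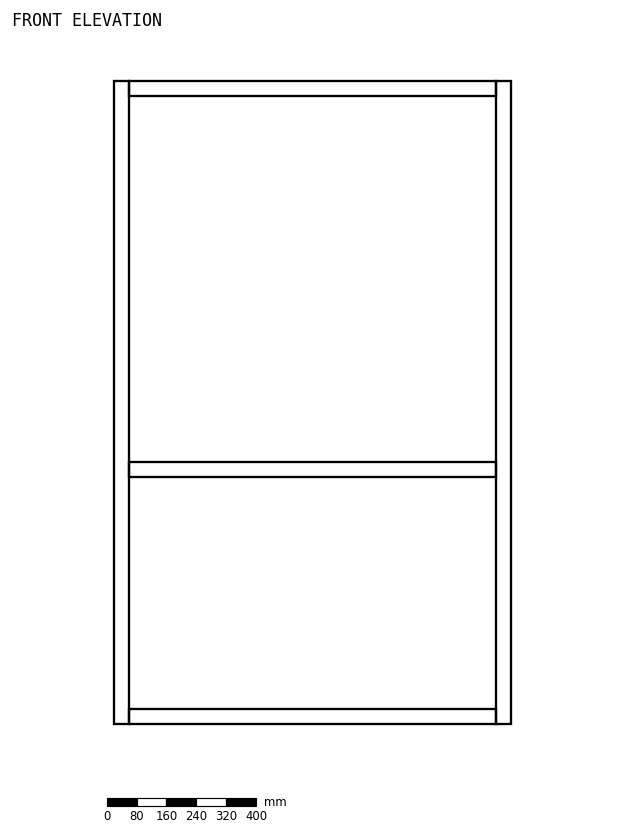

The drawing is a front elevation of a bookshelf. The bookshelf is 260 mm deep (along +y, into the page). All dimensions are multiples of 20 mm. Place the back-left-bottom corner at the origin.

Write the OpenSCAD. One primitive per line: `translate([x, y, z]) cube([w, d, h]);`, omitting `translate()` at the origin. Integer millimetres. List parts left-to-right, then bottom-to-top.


cube([40, 260, 1720]);
translate([40, 0, 0]) cube([980, 260, 40]);
translate([40, 0, 660]) cube([980, 260, 40]);
translate([40, 0, 1680]) cube([980, 260, 40]);
translate([1020, 0, 0]) cube([40, 260, 1720]);


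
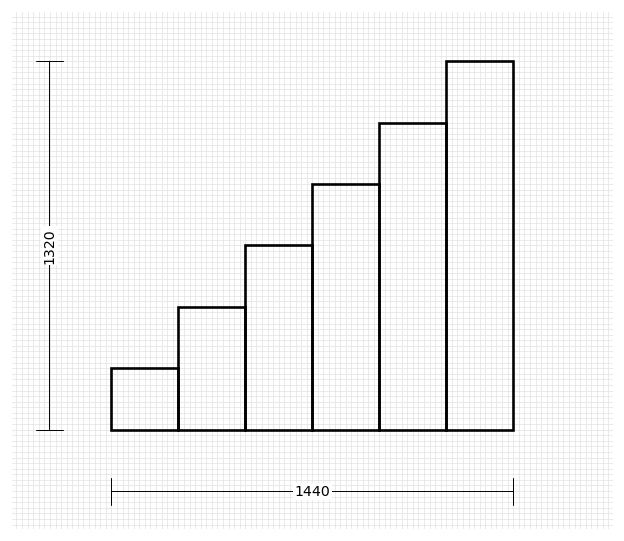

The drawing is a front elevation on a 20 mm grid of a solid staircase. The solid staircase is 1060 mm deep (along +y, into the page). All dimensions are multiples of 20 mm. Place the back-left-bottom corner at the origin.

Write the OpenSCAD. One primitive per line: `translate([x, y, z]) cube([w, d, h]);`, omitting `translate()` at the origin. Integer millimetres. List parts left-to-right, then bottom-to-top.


cube([240, 1060, 220]);
translate([240, 0, 0]) cube([240, 1060, 440]);
translate([480, 0, 0]) cube([240, 1060, 660]);
translate([720, 0, 0]) cube([240, 1060, 880]);
translate([960, 0, 0]) cube([240, 1060, 1100]);
translate([1200, 0, 0]) cube([240, 1060, 1320]);


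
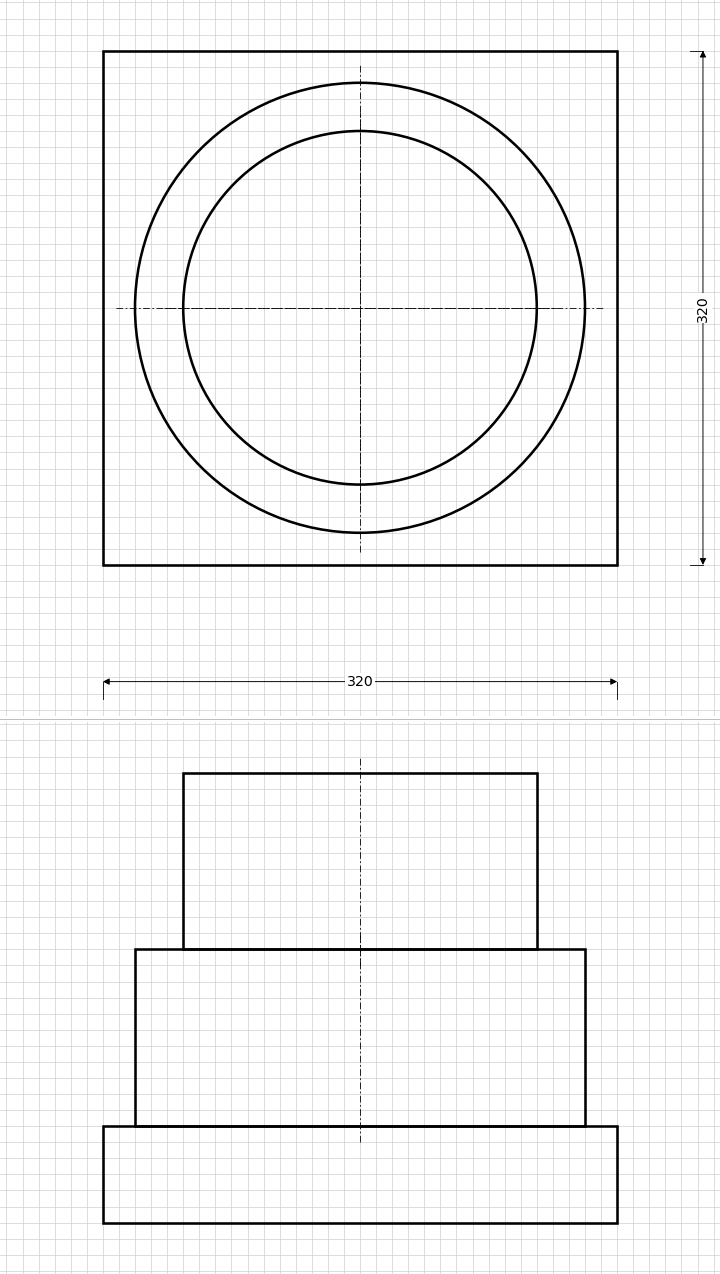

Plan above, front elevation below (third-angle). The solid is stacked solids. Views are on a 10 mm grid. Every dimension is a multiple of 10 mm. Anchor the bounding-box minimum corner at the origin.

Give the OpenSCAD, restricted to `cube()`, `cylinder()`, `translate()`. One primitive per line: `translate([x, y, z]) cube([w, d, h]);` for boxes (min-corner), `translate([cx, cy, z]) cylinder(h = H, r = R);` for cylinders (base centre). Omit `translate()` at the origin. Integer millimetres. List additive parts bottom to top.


cube([320, 320, 60]);
translate([160, 160, 60]) cylinder(h = 110, r = 140);
translate([160, 160, 170]) cylinder(h = 110, r = 110);


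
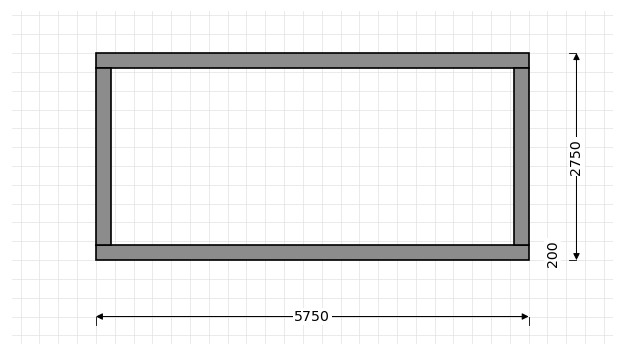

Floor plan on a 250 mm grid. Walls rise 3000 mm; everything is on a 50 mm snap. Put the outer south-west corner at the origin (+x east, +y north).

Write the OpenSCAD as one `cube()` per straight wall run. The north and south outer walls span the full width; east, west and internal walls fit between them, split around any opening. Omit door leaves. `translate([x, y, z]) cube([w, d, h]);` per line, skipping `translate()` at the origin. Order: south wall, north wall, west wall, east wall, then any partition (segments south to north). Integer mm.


cube([5750, 200, 3000]);
translate([0, 2550, 0]) cube([5750, 200, 3000]);
translate([0, 200, 0]) cube([200, 2350, 3000]);
translate([5550, 200, 0]) cube([200, 2350, 3000]);
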